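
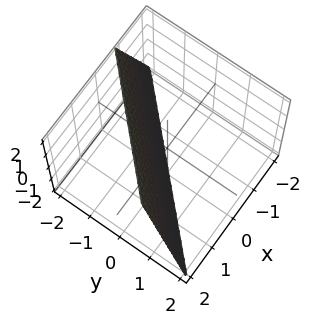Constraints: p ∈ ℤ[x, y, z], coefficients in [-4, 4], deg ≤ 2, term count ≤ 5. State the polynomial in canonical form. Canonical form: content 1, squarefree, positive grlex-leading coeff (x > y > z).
3*x - 3*y - z - 2

Degree: every cross-section is a straight line — this is a plane, so deg p = 1.
From the visible intercepts: one z-axis crossing is at z = -2.
These observations pin down the coefficients.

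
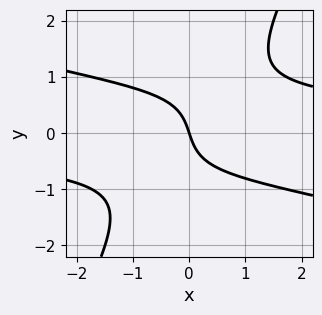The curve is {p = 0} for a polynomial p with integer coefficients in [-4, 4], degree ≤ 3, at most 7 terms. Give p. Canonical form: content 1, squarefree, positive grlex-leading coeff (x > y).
First, the degree is 3 — a generic line meets the curve in up to 3 points.
Then, from the axis intercepts and sections: it meets the y-axis at y = 0 (among the integer gridlines); it crosses the x-axis at the gridline x = 0.
Finally, assembling these constraints gives the stated polynomial.

x^2*y + 3*x*y^2 - 2*y^3 - 3*x - y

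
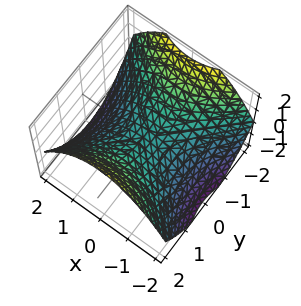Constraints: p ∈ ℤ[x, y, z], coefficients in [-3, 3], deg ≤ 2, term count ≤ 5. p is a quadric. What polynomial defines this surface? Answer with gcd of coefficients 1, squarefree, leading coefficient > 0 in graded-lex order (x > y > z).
First, degree: a saddle surface; a quadric, so deg p = 2.
Next, symmetries: it's symmetric under y → −y, forcing even powers of y; mirror symmetry x ↦ −x ⇒ only even powers of x.
Next, reading off the gridlines: it crosses the y-axis at the gridline y = 0; it crosses the z-axis at the gridline z = 0; one x-axis crossing is at x = 0.
Finally, solving for integer coefficients yields p as stated.

x^2 - y^2 + 2*z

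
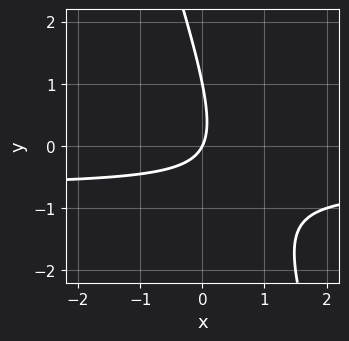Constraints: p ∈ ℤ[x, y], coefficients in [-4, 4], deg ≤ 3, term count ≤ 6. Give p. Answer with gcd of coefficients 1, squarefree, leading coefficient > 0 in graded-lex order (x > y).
1. The degree is 2 — a generic line meets the curve in up to 2 points.
2. Observable constraints: among the integer gridlines, it crosses the y-axis at y ∈ {0, 1}; it meets the x-axis at x = 0 (among the integer gridlines).
3. Matching integer coefficients to the picture gives p.

3*x*y + y^2 + 2*x - y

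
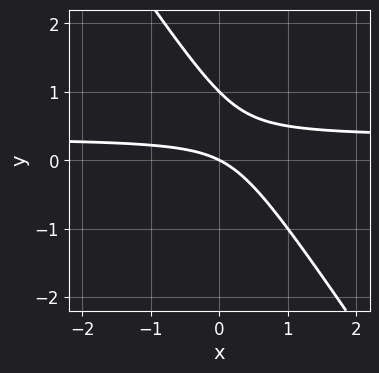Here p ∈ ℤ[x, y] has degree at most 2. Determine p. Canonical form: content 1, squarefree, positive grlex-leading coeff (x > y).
Degree: a generic line meets the curve in up to 2 points, so deg p = 2.
Against the integer gridlines: one x-axis crossing is at x = 0; among the integer gridlines, it crosses the y-axis at y ∈ {0, 1}.
Together with the visible shape, these determine p as stated.

3*x*y + 2*y^2 - x - 2*y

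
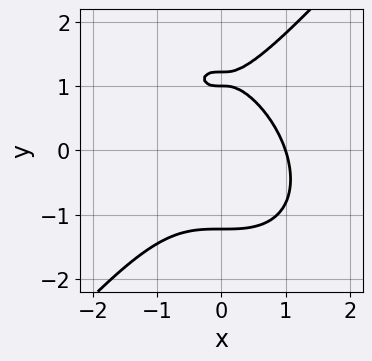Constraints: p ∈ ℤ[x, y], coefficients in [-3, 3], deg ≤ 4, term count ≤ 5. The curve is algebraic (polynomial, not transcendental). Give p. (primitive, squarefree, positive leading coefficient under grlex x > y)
First, deg p = 3.
Next, from the visible intercepts: one x-axis crossing is at x = 1; one y-axis crossing is at y = 1.
Finally, solving for integer coefficients yields p as stated.

3*x^3 - 2*y^3 + 2*y^2 + 3*y - 3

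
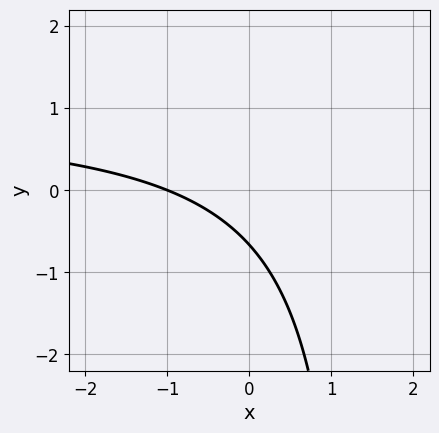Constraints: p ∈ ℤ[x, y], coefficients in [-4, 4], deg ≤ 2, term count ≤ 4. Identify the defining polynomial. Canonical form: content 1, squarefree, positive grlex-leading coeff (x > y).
2*x*y - 2*x - 3*y - 2

deg p = 2. A generic line meets the curve in up to 2 points.
Reading off the gridlines: it crosses the x-axis at the gridline x = -1.
Solving for integer coefficients yields p as stated.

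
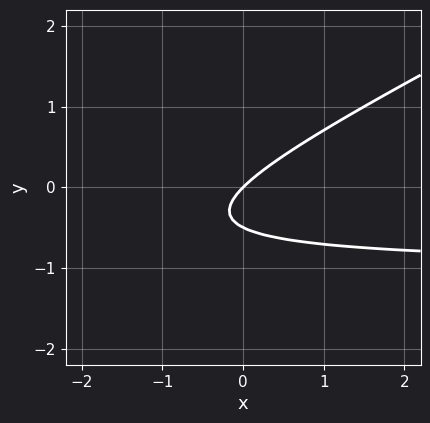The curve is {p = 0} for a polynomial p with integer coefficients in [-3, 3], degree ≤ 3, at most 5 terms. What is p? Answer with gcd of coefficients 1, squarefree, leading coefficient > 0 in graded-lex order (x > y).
1. Degree: no degree-1 curve has this shape, so deg p = 2.
2. Checking where it meets the axes: one x-axis crossing is at x = 0; one y-axis crossing is at y = 0.
3. Assembling these constraints gives the stated polynomial.

x*y - 2*y^2 + x - y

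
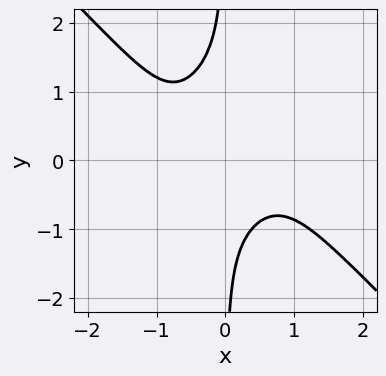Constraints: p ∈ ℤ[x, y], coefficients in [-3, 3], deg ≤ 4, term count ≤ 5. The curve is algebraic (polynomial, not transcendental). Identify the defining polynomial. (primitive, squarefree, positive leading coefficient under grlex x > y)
1. Degree: no degree-3 curve has this shape, so deg p = 4.
2. Checking where it meets the axes: the curve avoids every integer x-axis point in the box; no y-intercept at any integer in the box.
3. Putting this together gives p.

3*x^4 + 3*x*y^3 - 2*x*y^2 + 3*x*y + 3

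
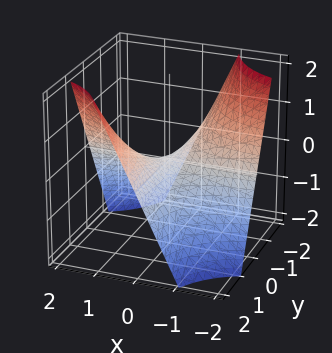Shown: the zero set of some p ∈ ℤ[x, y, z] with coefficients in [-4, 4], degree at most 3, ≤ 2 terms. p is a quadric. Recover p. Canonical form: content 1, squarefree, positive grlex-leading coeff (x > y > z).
x*y - z

(a) Degree: a saddle surface; a quadric, so deg p = 2.
(b) From the visible intercepts: it crosses the z-axis at the gridline z = 0; every point of the y-axis in the box is on the surface; every point of the x-axis in the box is on the surface.
(c) The integer polynomial consistent with all of this is the stated p.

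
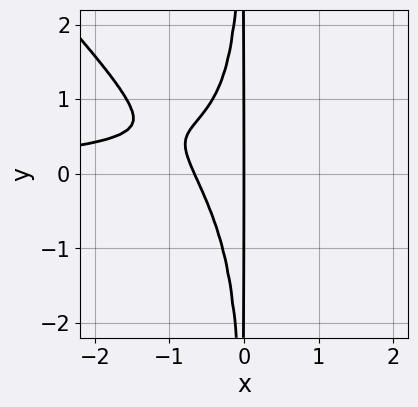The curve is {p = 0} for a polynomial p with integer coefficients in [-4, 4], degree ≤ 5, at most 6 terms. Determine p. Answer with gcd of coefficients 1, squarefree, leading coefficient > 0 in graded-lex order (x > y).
3*x^3*y + 3*x^2*y^2 + 3*x^2 + 2*x

First, deg p = 4.
Then, observable constraints: the visible y-axis segment lies entirely on the curve; one x-axis crossing is at x = 0.
Finally, the integer polynomial consistent with all of this is the stated p.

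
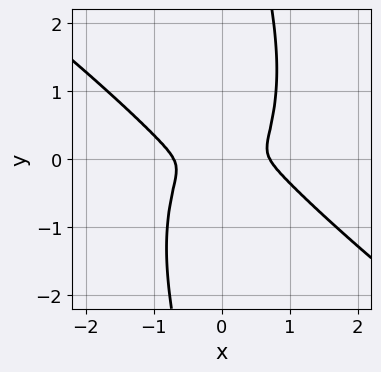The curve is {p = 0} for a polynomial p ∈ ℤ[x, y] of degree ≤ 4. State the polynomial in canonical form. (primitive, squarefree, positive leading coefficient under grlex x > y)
2*x^4 + 2*x^3*y + x*y^3 - x^2 - 2*y^2

1. deg p = 4.
2. Putting this together gives p.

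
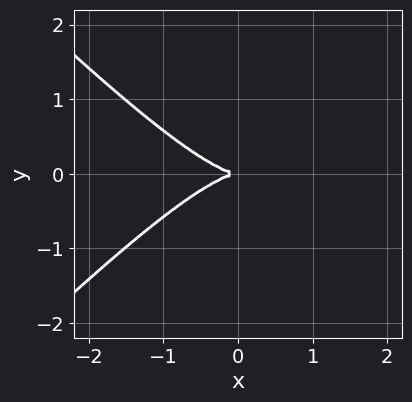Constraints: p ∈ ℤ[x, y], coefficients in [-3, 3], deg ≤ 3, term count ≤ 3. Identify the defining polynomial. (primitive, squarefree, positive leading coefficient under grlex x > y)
x^3 - x*y^2 + 2*y^2

(a) deg p = 3.
(b) Symmetries: the y ↦ −y reflection is a symmetry, so y appears only in even powers.
(c) Reading off the gridlines: it crosses the x-axis at the gridline x = 0; it crosses the y-axis at the gridline y = 0.
(d) Together with the visible shape, these determine p as stated.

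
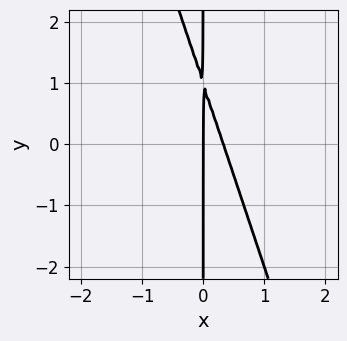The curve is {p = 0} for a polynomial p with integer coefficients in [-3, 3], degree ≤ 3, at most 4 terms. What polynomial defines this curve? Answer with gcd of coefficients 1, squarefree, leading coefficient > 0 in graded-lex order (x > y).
1. Degree: the shape is more complex than any degree-1 curve, so deg p = 2.
2. From the axis intercepts and sections: the visible y-axis segment lies entirely on the curve; one x-axis crossing is at x = 0.
3. Solving for integer coefficients yields p as stated.

3*x^2 + x*y - x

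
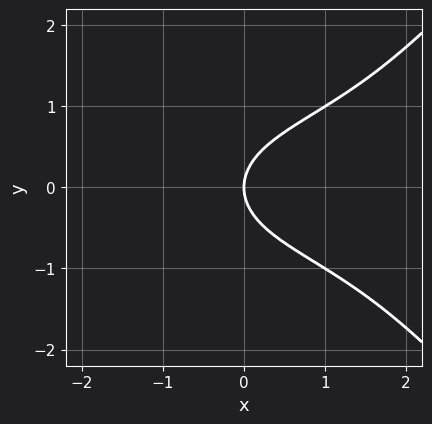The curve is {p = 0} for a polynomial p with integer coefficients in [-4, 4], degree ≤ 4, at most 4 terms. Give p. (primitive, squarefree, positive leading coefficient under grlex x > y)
First, the degree is 4 — the shape is more complex than any degree-3 curve.
Next, symmetries: the y ↦ −y reflection is a symmetry, so y appears only in even powers.
Then, checking where it meets the axes: it meets the x-axis at x = 0 (among the integer gridlines); it meets the y-axis at y = 0 (among the integer gridlines).
Finally, assembling these constraints gives the stated polynomial.

x^2*y^2 - y^4 - 3*y^2 + 3*x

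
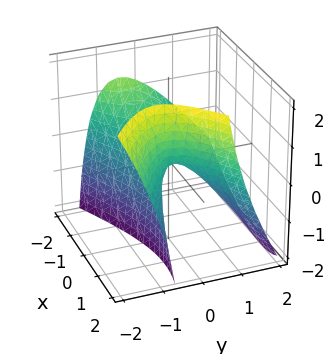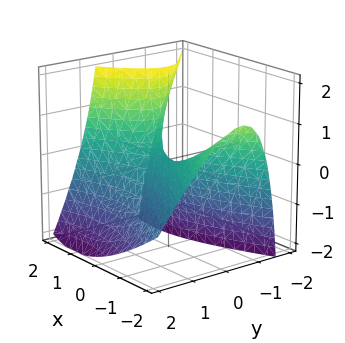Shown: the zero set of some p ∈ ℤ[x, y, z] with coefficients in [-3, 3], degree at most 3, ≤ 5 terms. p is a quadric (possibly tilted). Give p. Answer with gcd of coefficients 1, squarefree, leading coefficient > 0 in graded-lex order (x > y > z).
1. deg p = 2. A generic line meets the surface in up to 2 points.
2. Observable constraints: it crosses the y-axis at the gridline y = 0; one z-axis crossing is at z = 0.
3. Matching integer coefficients to the picture gives p.

x^2 + x*z - 3*y^2 - 2*y*z - 2*z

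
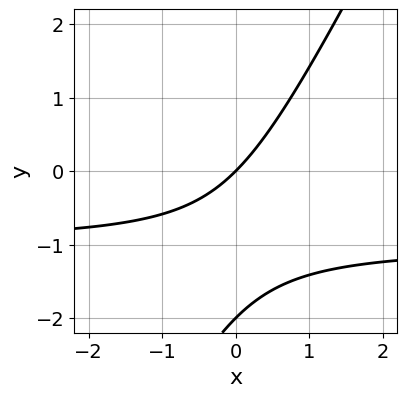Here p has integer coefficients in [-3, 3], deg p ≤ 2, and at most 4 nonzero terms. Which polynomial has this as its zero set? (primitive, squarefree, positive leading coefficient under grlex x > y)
deg p = 2. No degree-1 curve has this shape.
Reading off the gridlines: among the integer gridlines, it crosses the y-axis at y ∈ {-2, 0}; it crosses the x-axis at the gridline x = 0.
Together with the visible shape, these determine p as stated.

2*x*y - y^2 + 2*x - 2*y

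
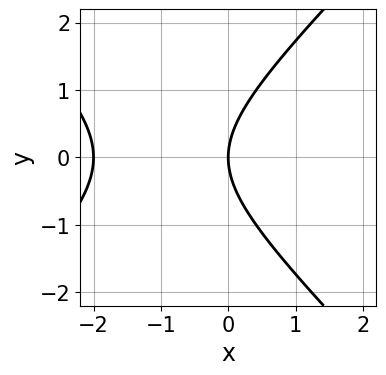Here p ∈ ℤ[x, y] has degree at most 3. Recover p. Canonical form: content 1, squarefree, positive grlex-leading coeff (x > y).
1. The degree is 2 — a generic line meets the curve in up to 2 points.
2. Symmetries: it's symmetric under y → −y, forcing even powers of y.
3. Against the integer gridlines: it crosses the y-axis at the gridline y = 0; the x-axis gridline crossings are at x ∈ {-2, 0}.
4. Putting this together gives p.

x^2 - y^2 + 2*x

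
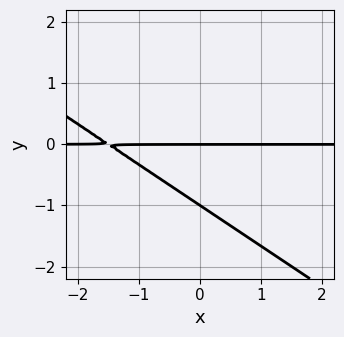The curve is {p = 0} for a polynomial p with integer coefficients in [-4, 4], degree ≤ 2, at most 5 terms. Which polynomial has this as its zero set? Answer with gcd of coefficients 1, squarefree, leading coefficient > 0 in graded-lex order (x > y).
The degree is 2 — the shape is more complex than any degree-1 curve.
From the visible intercepts: the visible x-axis segment lies entirely on the curve; among the integer gridlines, it crosses the y-axis at y ∈ {-1, 0}.
Solving for integer coefficients yields p as stated.

2*x*y + 3*y^2 + 3*y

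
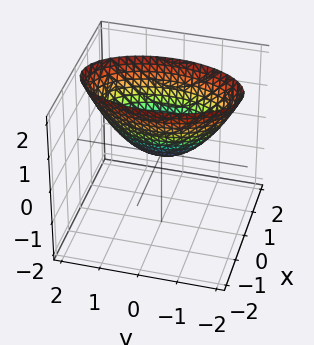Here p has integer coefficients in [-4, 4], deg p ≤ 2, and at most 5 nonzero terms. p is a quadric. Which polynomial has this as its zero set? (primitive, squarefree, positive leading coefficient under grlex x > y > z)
First, degree: a single bowl opening along one axis; a quadric, so deg p = 2.
Then, symmetries: it's symmetric under y → −y, forcing even powers of y; it's symmetric under x → −x, forcing even powers of x.
Then, observable constraints: it crosses the z-axis at the gridline z = 0; it crosses the x-axis at the gridline x = 0; one y-axis crossing is at y = 0.
Finally, these observations pin down the coefficients.

3*x^2 + y^2 - 2*z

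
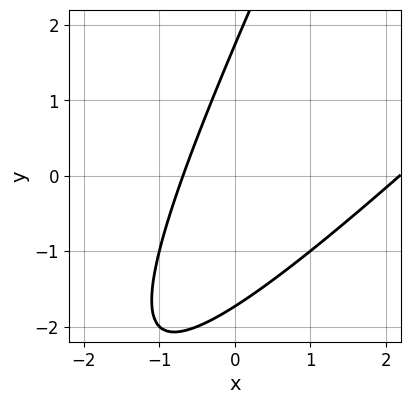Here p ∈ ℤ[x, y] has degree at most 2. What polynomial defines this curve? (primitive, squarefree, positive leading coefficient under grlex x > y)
2*x^2 - 3*x*y + y^2 - 3*x - 3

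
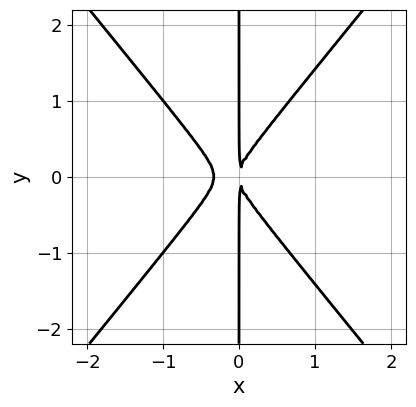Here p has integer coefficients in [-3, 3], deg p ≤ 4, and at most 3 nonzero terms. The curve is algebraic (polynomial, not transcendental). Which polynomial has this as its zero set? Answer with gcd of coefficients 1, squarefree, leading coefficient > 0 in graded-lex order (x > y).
(a) Degree: a generic line meets the curve in up to 3 points, so deg p = 3.
(b) Symmetries: the y ↦ −y reflection is a symmetry, so y appears only in even powers.
(c) Reading off the gridlines: every point of the y-axis in the box is on the curve.
(d) The integer polynomial consistent with all of this is the stated p.

3*x^3 - 2*x*y^2 + x^2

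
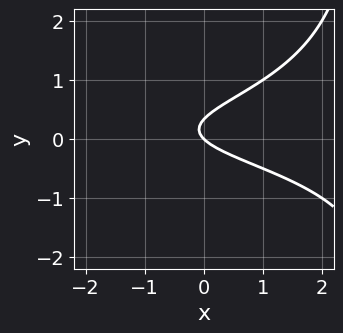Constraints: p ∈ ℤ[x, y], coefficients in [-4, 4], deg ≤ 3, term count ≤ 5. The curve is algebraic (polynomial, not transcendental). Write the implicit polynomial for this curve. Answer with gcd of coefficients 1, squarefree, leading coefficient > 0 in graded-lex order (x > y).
(a) The degree is 3 — the shape is more complex than any degree-2 curve.
(b) From the axis intercepts and sections: it meets the y-axis at y = 0 (among the integer gridlines); it crosses the x-axis at the gridline x = 0.
(c) Fitting integer coefficients to these (and the overall shape) gives p.

x*y^2 - 3*y^2 + x + y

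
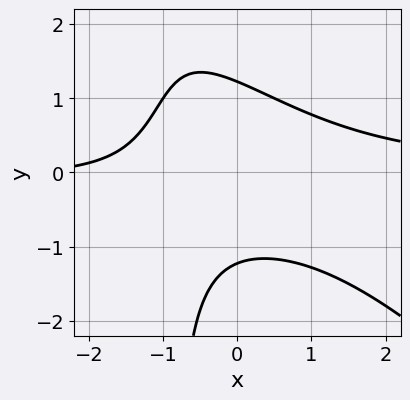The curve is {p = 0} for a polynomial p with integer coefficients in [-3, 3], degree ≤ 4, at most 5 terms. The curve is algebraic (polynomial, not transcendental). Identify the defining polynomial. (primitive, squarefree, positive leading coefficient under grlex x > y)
1. Degree: a generic line meets the curve in up to 3 points, so deg p = 3.
2. Observable constraints: no x-intercept at any integer in the box.
3. The integer polynomial consistent with all of this is the stated p.

2*x^2*y + 2*x*y^2 + 2*y^2 - x - 3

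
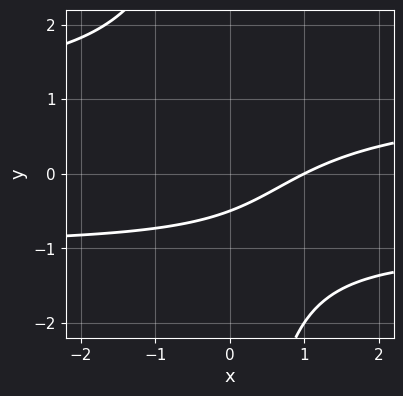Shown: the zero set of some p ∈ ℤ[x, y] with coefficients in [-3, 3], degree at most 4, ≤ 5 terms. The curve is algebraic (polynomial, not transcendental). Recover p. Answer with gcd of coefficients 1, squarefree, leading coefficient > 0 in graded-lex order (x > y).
x*y^2 - x + 2*y + 1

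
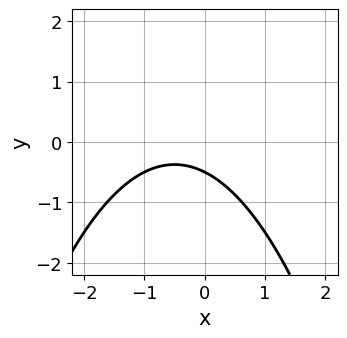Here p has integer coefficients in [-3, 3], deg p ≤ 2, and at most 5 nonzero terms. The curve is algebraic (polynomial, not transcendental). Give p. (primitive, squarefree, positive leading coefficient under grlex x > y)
x^2 + x + 2*y + 1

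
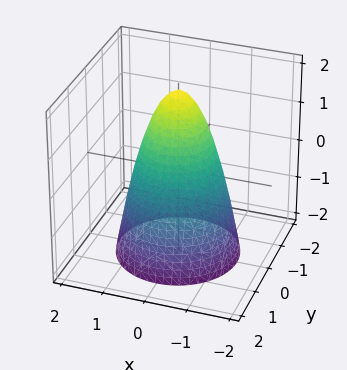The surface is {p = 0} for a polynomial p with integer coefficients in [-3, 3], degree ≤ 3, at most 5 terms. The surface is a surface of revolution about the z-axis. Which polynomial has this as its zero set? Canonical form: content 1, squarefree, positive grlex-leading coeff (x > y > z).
1. The degree is 2 — the shape is more complex than any degree-1 surface.
2. Symmetries: every cross-section ⟂ z is a circle, so x, y appear only via x² + y².
3. From the axis intercepts and sections: one z-axis crossing is at z = 2; the x-axis gridline crossings are at x ∈ {-1, 1}.
4. Matching integer coefficients to the picture gives p. Check: (0, -1, 0) on the y-axis lies on the surface, and p(0, -1, 0) = 0. ✓

2*x^2 + 2*y^2 + z - 2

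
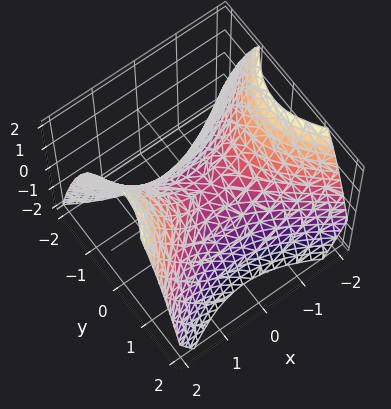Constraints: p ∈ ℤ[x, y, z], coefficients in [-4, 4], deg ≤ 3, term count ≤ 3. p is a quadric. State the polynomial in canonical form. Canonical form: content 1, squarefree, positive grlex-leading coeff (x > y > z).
(a) The degree is 2 — a hyperbolic paraboloid; a quadric.
(b) Symmetries: it's symmetric under x → −x, forcing even powers of x; it's symmetric under y → −y, forcing even powers of y.
(c) Against the integer gridlines: it meets the x-axis at x = 0 (among the integer gridlines); it meets the z-axis at z = 0 (among the integer gridlines); it meets the y-axis at y = 0 (among the integer gridlines).
(d) These observations pin down the coefficients.

2*x^2 - 3*y^2 - 3*z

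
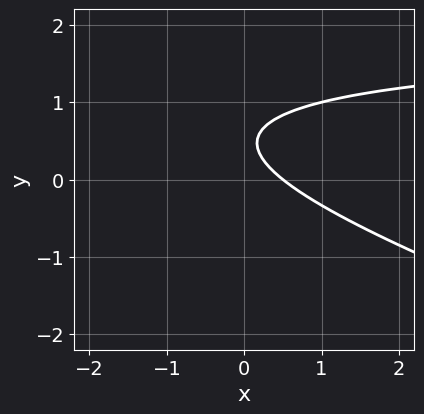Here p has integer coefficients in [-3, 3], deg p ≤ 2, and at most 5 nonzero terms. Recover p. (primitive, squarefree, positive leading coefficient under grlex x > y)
1. Degree: no degree-1 curve has this shape, so deg p = 2.
2. Against the integer gridlines: it misses every integer gridline on the y-axis.
3. The integer polynomial consistent with all of this is the stated p.

x*y + 3*y^2 - 2*x - 3*y + 1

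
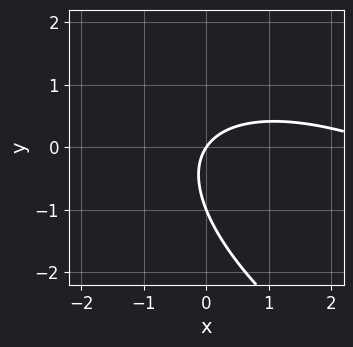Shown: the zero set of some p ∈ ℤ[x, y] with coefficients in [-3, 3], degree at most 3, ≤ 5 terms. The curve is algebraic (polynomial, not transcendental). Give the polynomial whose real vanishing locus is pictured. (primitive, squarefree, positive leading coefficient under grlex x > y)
x^2 + 2*x*y + 2*y^2 - 3*x + 2*y

First, degree: a generic line meets the curve in up to 2 points, so deg p = 2.
Then, checking where it meets the axes: it meets the x-axis at x = 0 (among the integer gridlines); the y-axis gridline crossings are at y ∈ {-1, 0}.
Finally, fitting integer coefficients to these (and the overall shape) gives p.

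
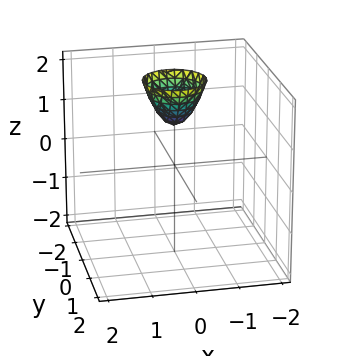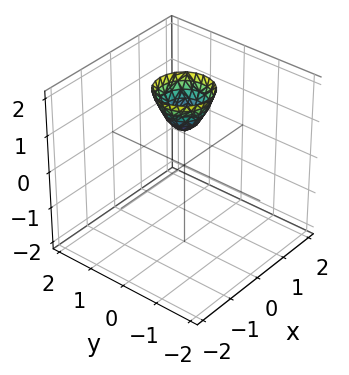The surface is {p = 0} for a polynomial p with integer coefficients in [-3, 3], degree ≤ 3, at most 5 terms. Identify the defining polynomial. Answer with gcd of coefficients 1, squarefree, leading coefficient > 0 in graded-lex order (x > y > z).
First, deg p = 2. A generic line meets the surface in up to 2 points.
Then, symmetries: rotational symmetry about the z-axis ⇒ p depends on x, y only through x² + y².
Then, checking where it meets the axes: no y-intercept at any integer in the box; one z-axis crossing is at z = 1; no x-intercept at any integer in the box.
Finally, matching integer coefficients to the picture gives p.

2*x^2 + 2*y^2 - z + 1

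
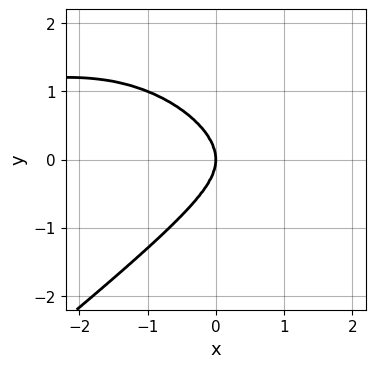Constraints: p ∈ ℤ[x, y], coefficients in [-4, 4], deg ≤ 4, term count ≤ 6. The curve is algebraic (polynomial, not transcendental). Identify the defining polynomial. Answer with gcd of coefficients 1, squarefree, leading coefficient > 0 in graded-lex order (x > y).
x^3*y - 2*y^4 - x^3 - 2*x*y^2

The degree is 4 — no degree-3 curve has this shape.
Against the integer gridlines: it meets the x-axis at x = 0 (among the integer gridlines); it meets the y-axis at y = 0 (among the integer gridlines).
Solving for integer coefficients yields p as stated.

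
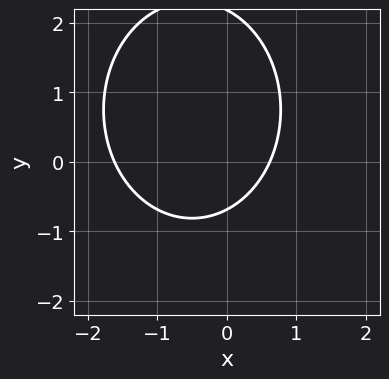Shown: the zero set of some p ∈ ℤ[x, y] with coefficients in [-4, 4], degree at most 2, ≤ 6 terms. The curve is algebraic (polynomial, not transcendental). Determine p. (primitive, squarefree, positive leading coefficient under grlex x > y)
deg p = 2. The shape is more complex than any degree-1 curve.
Solving for integer coefficients yields p as stated.

3*x^2 + 2*y^2 + 3*x - 3*y - 3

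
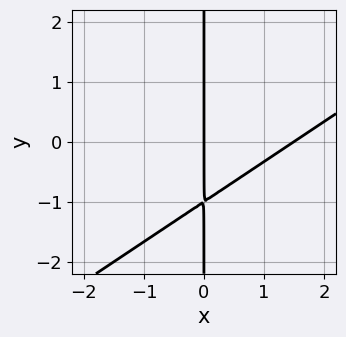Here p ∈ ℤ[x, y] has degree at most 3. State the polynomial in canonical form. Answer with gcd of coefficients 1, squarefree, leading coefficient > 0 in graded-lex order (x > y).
deg p = 2. No degree-1 curve has this shape.
Reading off the gridlines: it crosses the x-axis at the gridline x = 0; every point of the y-axis in the box is on the curve.
Matching integer coefficients to the picture gives p.

2*x^2 - 3*x*y - 3*x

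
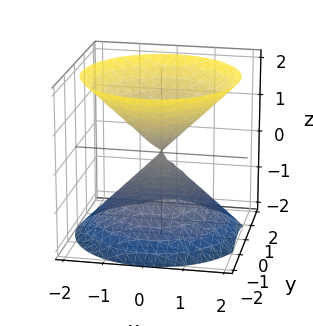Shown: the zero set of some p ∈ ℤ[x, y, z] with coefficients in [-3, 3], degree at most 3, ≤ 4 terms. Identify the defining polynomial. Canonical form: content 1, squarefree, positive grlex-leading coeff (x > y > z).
x^2 + y^2 - z^2

The picture has 2 separate pieces.
deg p = 2.
Symmetries: it's symmetric under z → −z, forcing even powers of z; rotational symmetry about the z-axis ⇒ p depends on x, y only through x² + y².
Reading off the gridlines: one y-axis crossing is at y = 0; it crosses the x-axis at the gridline x = 0; a circular section at z = -1 has radius exactly 1; it meets the z-axis at z = 0 (among the integer gridlines).
Assembling these constraints gives the stated polynomial.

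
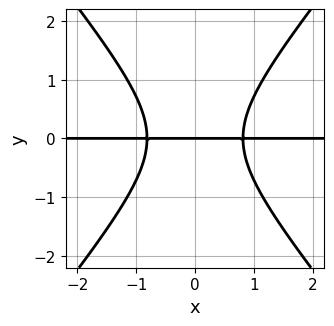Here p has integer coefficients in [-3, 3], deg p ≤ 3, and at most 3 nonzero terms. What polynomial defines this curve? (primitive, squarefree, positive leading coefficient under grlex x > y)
3*x^2*y - 2*y^3 - 2*y

1. The degree is 3 — a generic line meets the curve in up to 3 points.
2. Symmetries: it's symmetric under x → −x, forcing even powers of x.
3. Observable constraints: every point of the x-axis in the box is on the curve; one y-axis crossing is at y = 0.
4. These observations pin down the coefficients.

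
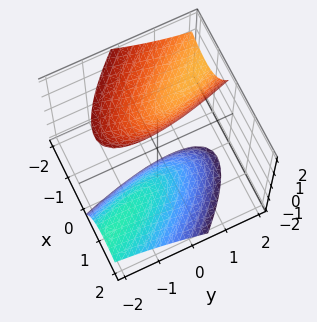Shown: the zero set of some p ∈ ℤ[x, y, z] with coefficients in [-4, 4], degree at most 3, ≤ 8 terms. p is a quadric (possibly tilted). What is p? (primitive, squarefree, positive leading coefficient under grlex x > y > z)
3*x^2 + 3*x*y + 3*x*z + y^2 - z^2 + 2

I count 2 distinct pieces.
Degree: no degree-1 surface has this shape, so deg p = 2.
From the axis intercepts and sections: no y-intercept at any integer in the box; it misses every integer gridline on the x-axis.
Solving for integer coefficients yields p as stated.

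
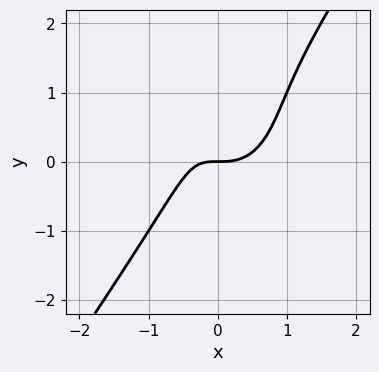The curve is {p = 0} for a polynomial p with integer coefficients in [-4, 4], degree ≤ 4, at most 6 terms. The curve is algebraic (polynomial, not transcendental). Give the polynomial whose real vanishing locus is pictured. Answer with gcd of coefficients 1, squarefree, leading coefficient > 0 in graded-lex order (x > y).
3*x^3 - y^3 - 2*x*y + 2*y^2 - 2*y

deg p = 3.
From the axis intercepts and sections: one y-axis crossing is at y = 0; one x-axis crossing is at x = 0.
Solving for integer coefficients yields p as stated.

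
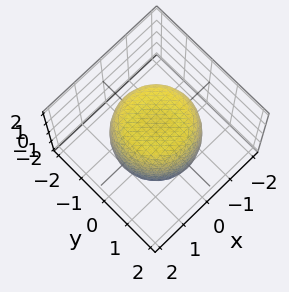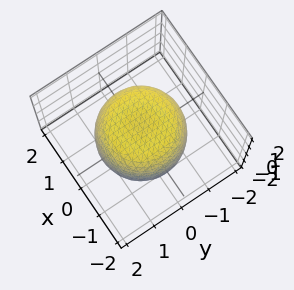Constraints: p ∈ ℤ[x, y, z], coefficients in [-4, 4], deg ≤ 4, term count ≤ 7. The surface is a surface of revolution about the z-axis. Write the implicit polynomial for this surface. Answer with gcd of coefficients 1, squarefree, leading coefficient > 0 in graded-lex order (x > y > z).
Degree: a generic line meets the surface in up to 4 points, so deg p = 4.
By symmetry, every cross-section ⟂ z is a circle, so x, y appear only via x² + y².
From the visible intercepts: a circular section at z = 0 has radius between 1 and 2.
These observations pin down the coefficients.

2*x^4 + 4*x^2*y^2 + 2*y^4 - 2*x^2 - 2*y^2 + 2*z^2 - 3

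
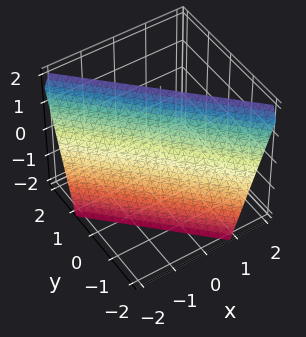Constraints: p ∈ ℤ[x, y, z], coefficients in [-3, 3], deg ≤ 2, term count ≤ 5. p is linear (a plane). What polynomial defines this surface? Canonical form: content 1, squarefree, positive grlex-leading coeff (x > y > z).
3*x + 3*y - z + 2

deg p = 1. Every cross-section is a straight line — this is a plane.
Against the integer gridlines: one z-axis crossing is at z = 2.
The integer polynomial consistent with all of this is the stated p.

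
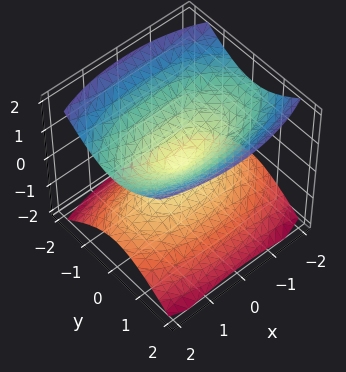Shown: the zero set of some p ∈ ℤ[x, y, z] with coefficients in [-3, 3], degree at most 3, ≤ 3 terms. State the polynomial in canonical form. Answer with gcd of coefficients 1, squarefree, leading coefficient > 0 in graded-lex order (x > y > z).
x^2 + 3*y^2 - 3*z^2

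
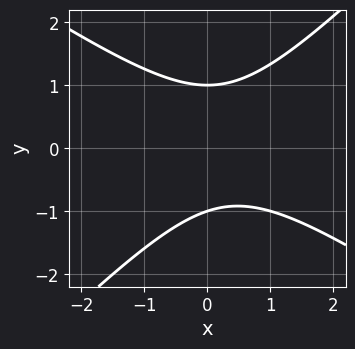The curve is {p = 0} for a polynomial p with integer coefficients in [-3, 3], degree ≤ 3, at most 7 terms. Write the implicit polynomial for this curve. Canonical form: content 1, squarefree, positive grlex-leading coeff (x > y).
The degree is 2 — no degree-1 curve has this shape.
Against the integer gridlines: among the integer gridlines, it crosses the y-axis at y ∈ {-1, 1}; it misses every integer gridline on the x-axis.
Matching integer coefficients to the picture gives p.

2*x^2 + x*y - 3*y^2 - x + 3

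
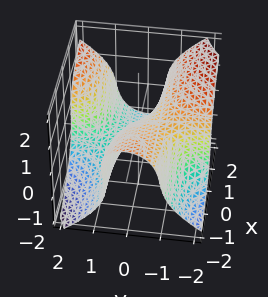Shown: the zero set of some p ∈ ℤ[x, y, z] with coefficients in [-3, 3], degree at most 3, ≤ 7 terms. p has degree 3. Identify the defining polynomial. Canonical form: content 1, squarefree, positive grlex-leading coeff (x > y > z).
3*x*y^2 - x*y*z - 3*z^3 - 2*x - 2*y

(a) deg p = 3. A generic line meets the surface in up to 3 points.
(b) Checking where it meets the axes: one x-axis crossing is at x = 0; one z-axis crossing is at z = 0; it meets the y-axis at y = 0 (among the integer gridlines).
(c) Putting this together gives p.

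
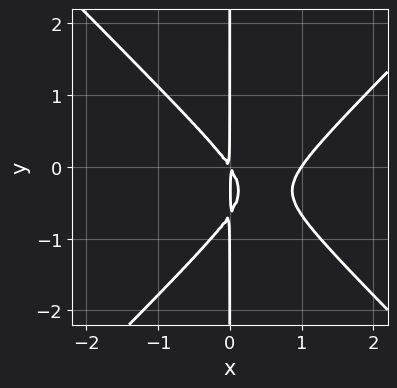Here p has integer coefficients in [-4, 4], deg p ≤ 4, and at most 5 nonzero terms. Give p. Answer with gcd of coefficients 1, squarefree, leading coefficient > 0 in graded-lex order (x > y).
3*x^3 - 3*x*y^2 - 3*x^2 - 2*x*y

(a) Degree: no degree-2 curve has this shape, so deg p = 3.
(b) Checking where it meets the axes: one x-axis crossing is at x = 1; the visible y-axis segment lies entirely on the curve.
(c) Putting this together gives p.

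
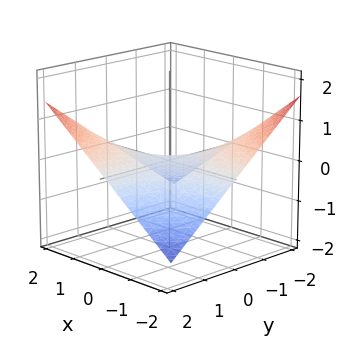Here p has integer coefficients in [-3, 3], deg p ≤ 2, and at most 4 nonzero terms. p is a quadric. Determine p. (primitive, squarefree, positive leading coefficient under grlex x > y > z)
x*y - 3*z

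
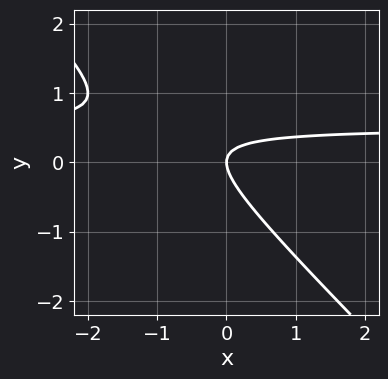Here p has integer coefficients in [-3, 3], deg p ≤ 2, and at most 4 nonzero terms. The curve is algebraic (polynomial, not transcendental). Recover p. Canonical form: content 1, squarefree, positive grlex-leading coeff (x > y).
2*x*y + 2*y^2 - x

deg p = 2.
Observable constraints: one y-axis crossing is at y = 0; one x-axis crossing is at x = 0.
Together with the visible shape, these determine p as stated.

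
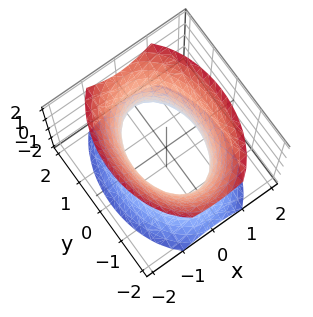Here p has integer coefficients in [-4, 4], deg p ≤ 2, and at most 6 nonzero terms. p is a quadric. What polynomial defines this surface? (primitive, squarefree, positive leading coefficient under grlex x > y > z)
2*x^2 + y^2 - z^2 - 2

(a) deg p = 2. One connected sheet with a waist; a quadric.
(b) Symmetries: it's symmetric under y → −y, forcing even powers of y; mirror symmetry z ↦ −z ⇒ only even powers of z; it's symmetric under x → −x, forcing even powers of x.
(c) Checking where it meets the axes: the surface avoids every integer z-axis point in the box; among the integer gridlines, it crosses the x-axis at x ∈ {-1, 1}.
(d) These observations pin down the coefficients.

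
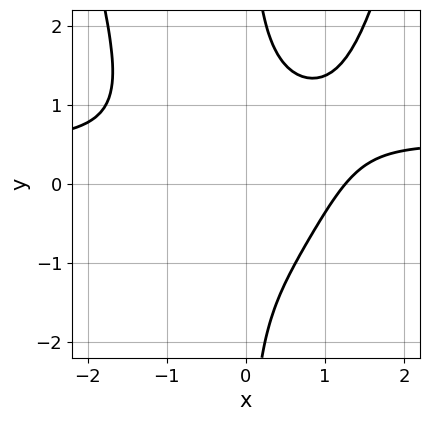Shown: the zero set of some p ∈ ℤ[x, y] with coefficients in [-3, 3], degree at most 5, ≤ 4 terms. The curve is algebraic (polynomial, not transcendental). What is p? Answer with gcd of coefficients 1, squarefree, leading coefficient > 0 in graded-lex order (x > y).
2*x^3*y - x^3 - 2*x*y^2 + 2

First, deg p = 4. No degree-3 curve has this shape.
Then, checking where it meets the axes: the curve avoids every integer y-axis point in the box.
Finally, matching integer coefficients to the picture gives p.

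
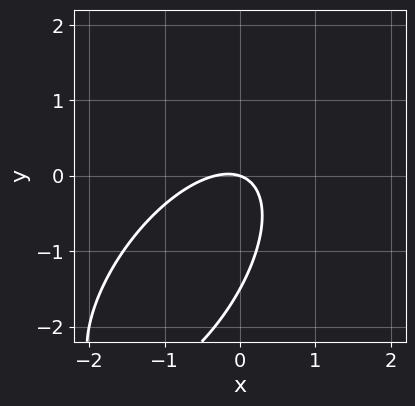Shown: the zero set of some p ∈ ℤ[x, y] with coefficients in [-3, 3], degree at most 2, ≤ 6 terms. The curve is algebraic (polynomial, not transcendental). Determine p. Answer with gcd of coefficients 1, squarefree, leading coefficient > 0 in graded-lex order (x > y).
3*x^2 - 3*x*y + 2*y^2 + x + 3*y

The degree is 2 — the shape is more complex than any degree-1 curve.
Reading off the gridlines: it meets the x-axis at x = 0 (among the integer gridlines); it crosses the y-axis at the gridline y = 0.
Together with the visible shape, these determine p as stated.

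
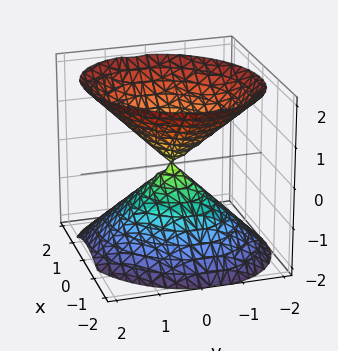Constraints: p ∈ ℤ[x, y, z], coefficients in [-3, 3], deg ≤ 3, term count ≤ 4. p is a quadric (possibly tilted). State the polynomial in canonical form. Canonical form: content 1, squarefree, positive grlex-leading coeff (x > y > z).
3*x^2 - x*y + 3*y^2 - 3*z^2

(a) I count 2 distinct pieces.
(b) deg p = 2.
(c) Observable constraints: one y-axis crossing is at y = 0; it crosses the x-axis at the gridline x = 0; it meets the z-axis at z = 0 (among the integer gridlines).
(d) Together with the visible shape, these determine p as stated.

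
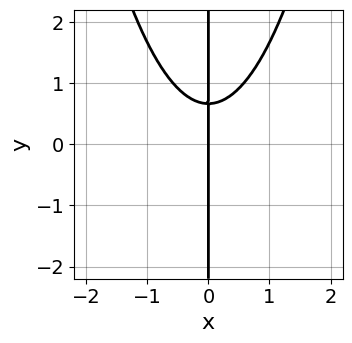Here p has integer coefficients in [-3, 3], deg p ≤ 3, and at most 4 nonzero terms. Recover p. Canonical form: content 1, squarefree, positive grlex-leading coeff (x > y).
(a) deg p = 3. A generic line meets the curve in up to 3 points.
(b) From the visible intercepts: it meets the x-axis at x = 0 (among the integer gridlines); the visible y-axis segment lies entirely on the curve.
(c) Matching integer coefficients to the picture gives p.

3*x^3 - 3*x*y + 2*x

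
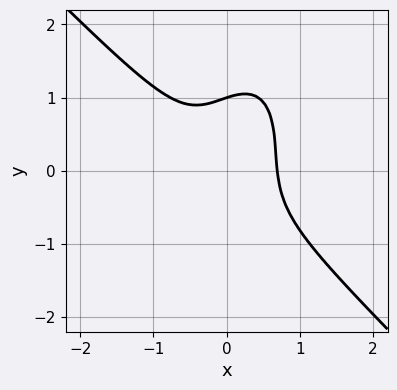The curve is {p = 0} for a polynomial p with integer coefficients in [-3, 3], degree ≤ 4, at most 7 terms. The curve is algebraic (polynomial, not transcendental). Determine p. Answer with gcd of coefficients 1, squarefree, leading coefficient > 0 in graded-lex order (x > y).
(a) The degree is 3 — no degree-2 curve has this shape.
(b) From the visible intercepts: it crosses the y-axis at the gridline y = 1.
(c) Together with the visible shape, these determine p as stated.

3*x^3 + x^2*y - x*y^2 + y^3 - 1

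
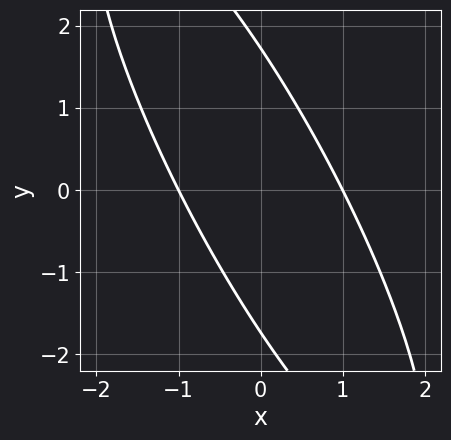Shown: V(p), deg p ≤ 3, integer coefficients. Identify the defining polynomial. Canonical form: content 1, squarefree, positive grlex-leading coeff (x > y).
3*x^2 + 3*x*y + y^2 - 3

(a) The degree is 2 — no degree-1 curve has this shape.
(b) Against the integer gridlines: among the integer gridlines, it crosses the x-axis at x ∈ {-1, 1}.
(c) Putting this together gives p.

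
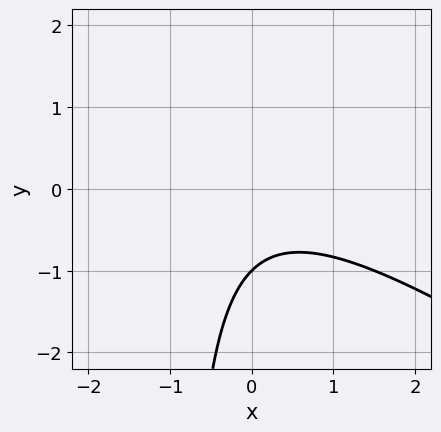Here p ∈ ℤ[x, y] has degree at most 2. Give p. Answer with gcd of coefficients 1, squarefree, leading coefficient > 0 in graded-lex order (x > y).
(a) deg p = 2.
(b) Reading off the gridlines: one y-axis crossing is at y = -1; the curve avoids every integer x-axis point in the box.
(c) The integer polynomial consistent with all of this is the stated p.

2*x^2 + 3*x*y + 3*y + 3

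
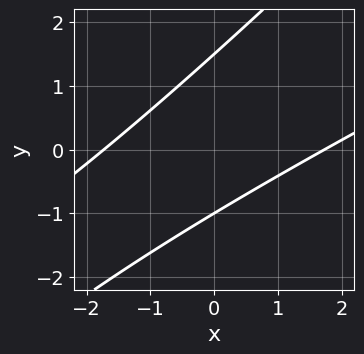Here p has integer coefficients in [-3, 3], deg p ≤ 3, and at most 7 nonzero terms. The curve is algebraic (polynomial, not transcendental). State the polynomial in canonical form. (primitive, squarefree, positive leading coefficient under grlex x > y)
1. deg p = 2.
2. Checking where it meets the axes: it crosses the y-axis at the gridline y = -1.
3. Assembling these constraints gives the stated polynomial.

x^2 - 3*x*y + 2*y^2 - y - 3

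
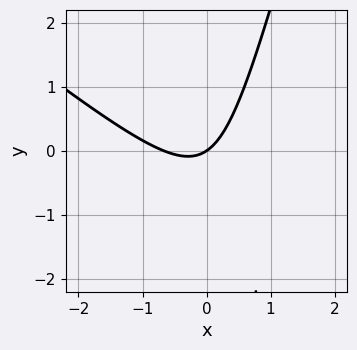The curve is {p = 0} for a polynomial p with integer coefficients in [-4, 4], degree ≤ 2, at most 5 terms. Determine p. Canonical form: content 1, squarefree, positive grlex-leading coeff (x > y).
3*x^2 + 3*x*y - y^2 + 2*x - 3*y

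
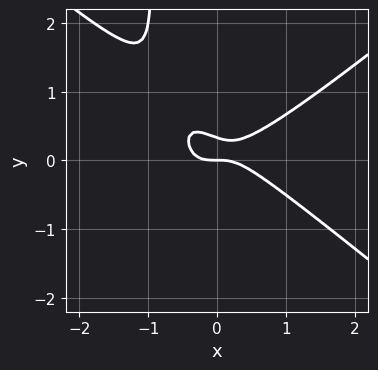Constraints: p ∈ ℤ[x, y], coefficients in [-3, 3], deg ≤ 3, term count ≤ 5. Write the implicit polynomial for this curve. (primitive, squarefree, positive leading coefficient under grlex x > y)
2*x^3 - 3*x*y^2 - 3*y^2 + y

First, the degree is 3 — a generic line meets the curve in up to 3 points.
Then, reading off the gridlines: one x-axis crossing is at x = 0; it crosses the y-axis at the gridline y = 0.
Finally, solving for integer coefficients yields p as stated.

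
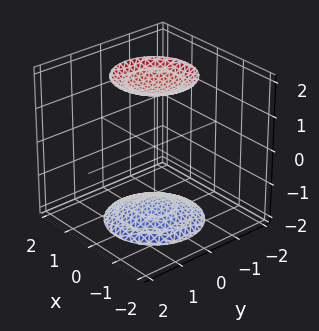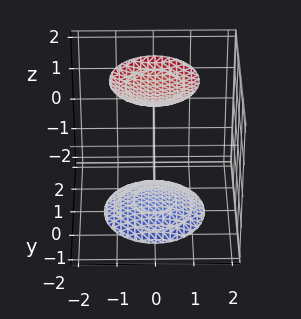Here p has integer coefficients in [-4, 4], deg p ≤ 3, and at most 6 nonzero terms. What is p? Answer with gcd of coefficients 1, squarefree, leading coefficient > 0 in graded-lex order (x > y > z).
x^2 + y^2 - z^2 + 3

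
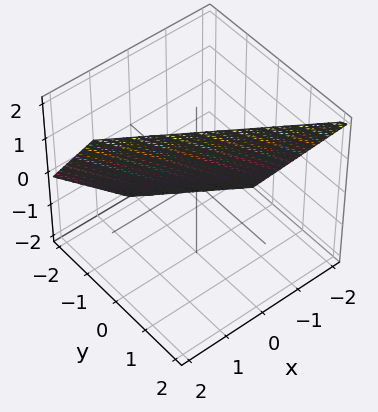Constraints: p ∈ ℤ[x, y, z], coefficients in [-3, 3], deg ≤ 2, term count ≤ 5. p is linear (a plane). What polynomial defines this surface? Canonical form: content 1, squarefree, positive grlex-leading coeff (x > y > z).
2*x + 3*y - 2*z + 2

First, the degree is 1 — every cross-section is a straight line — this is a plane.
Next, checking where it meets the axes: one z-axis crossing is at z = 1; it crosses the x-axis at the gridline x = -1.
Finally, matching integer coefficients to the picture gives p.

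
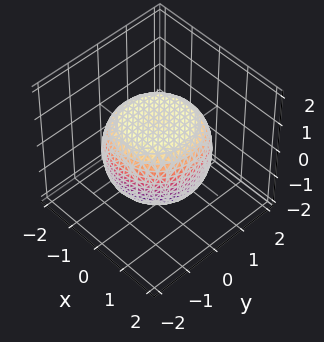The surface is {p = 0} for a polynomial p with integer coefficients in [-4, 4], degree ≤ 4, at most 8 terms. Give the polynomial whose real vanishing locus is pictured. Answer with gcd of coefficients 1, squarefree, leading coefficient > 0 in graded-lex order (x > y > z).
x^4 + 2*x^2*y^2 + y^4 - x^2 - y^2 + 2*z^2 - 2

deg p = 4. The shape is more complex than any degree-3 surface.
Symmetries: rotational symmetry about the z-axis ⇒ p depends on x, y only through x² + y².
Reading off the gridlines: among the integer gridlines, it crosses the z-axis at z ∈ {-1, 1}; a circular section at z = 0 has radius between 1 and 2.
Solving for integer coefficients yields p as stated.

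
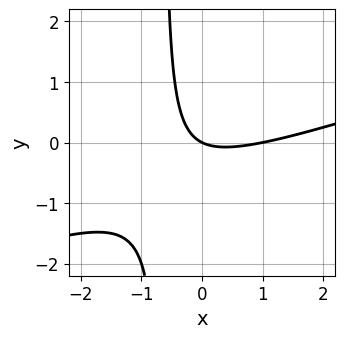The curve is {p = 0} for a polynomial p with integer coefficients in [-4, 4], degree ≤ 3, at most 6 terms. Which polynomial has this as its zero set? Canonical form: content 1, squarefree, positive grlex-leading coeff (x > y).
First, degree: the shape is more complex than any degree-1 curve, so deg p = 2.
Then, checking where it meets the axes: the x-axis gridline crossings are at x ∈ {0, 1}; it meets the y-axis at y = 0 (among the integer gridlines).
Finally, fitting integer coefficients to these (and the overall shape) gives p.

x^2 - 3*x*y - x - 2*y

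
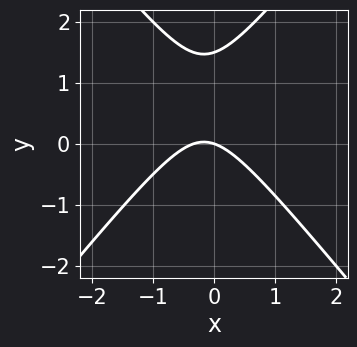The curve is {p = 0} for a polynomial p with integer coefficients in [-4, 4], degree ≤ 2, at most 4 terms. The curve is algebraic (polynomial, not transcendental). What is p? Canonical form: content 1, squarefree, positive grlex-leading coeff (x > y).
3*x^2 - 2*y^2 + x + 3*y

1. Degree: no degree-1 curve has this shape, so deg p = 2.
2. Checking where it meets the axes: it meets the y-axis at y = 0 (among the integer gridlines); one x-axis crossing is at x = 0.
3. Assembling these constraints gives the stated polynomial.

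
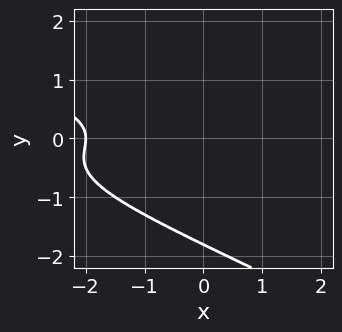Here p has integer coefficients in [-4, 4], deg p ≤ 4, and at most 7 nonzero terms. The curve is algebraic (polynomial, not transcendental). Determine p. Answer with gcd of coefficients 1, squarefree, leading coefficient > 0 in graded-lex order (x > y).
x*y^2 + 2*y^3 + 3*y^2 + x + 2

Degree: no degree-2 curve has this shape, so deg p = 3.
Against the integer gridlines: it crosses the x-axis at the gridline x = -2.
Solving for integer coefficients yields p as stated.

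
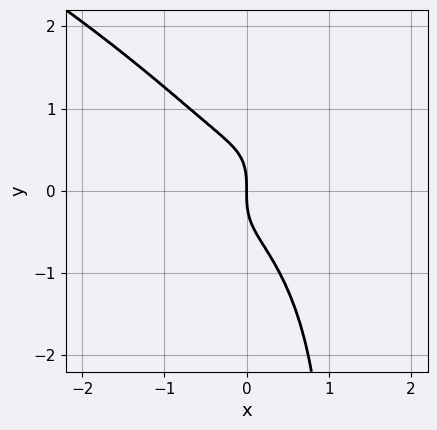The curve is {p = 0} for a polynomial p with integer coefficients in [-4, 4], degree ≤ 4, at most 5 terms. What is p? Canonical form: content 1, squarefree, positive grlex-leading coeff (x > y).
x*y^3 - 3*x^3 - y^3 - x

(a) Degree: the shape is more complex than any degree-3 curve, so deg p = 4.
(b) From the axis intercepts and sections: it meets the x-axis at x = 0 (among the integer gridlines); it crosses the y-axis at the gridline y = 0.
(c) Solving for integer coefficients yields p as stated.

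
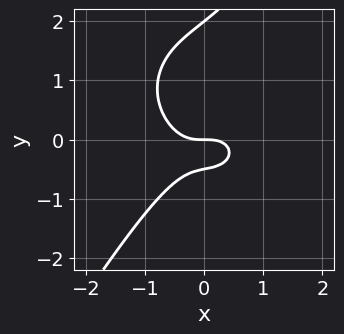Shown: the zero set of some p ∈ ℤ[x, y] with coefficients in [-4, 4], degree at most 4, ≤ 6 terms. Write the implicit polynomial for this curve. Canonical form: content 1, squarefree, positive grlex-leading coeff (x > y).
3*x^3 + 2*x*y^2 - 2*y^3 + 3*y^2 + 2*y

(a) Degree: the shape is more complex than any degree-2 curve, so deg p = 3.
(b) Checking where it meets the axes: the y-axis gridline crossings are at y ∈ {0, 2}; it meets the x-axis at x = 0 (among the integer gridlines).
(c) Putting this together gives p.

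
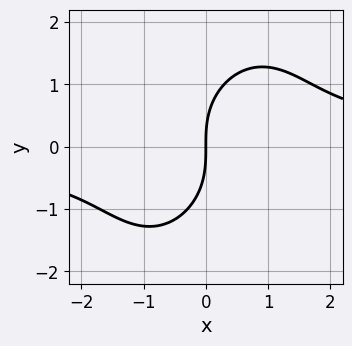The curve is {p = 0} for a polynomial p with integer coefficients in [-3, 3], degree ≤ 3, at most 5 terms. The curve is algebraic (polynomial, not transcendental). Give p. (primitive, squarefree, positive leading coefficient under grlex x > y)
First, the degree is 3 — the shape is more complex than any degree-2 curve.
Then, reading off the gridlines: it crosses the x-axis at the gridline x = 0; one y-axis crossing is at y = 0.
Finally, fitting integer coefficients to these (and the overall shape) gives p.

2*x^2*y - x*y^2 + y^3 - 3*x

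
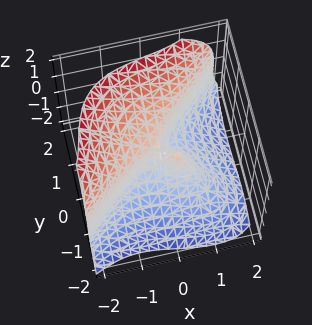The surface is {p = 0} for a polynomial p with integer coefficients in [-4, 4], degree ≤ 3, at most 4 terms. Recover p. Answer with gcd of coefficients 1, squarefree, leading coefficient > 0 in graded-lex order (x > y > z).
(a) The degree is 3 — no degree-2 surface has this shape.
(b) Against the integer gridlines: it meets the x-axis at x = 0 (among the integer gridlines); one y-axis crossing is at y = 0.
(c) Together with the visible shape, these determine p as stated.

2*x^3 - 3*y^3 + 2*z^3 + 3*x*y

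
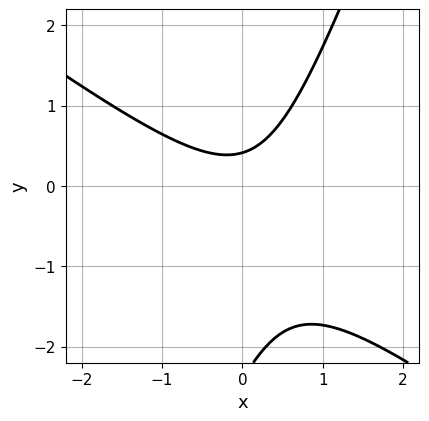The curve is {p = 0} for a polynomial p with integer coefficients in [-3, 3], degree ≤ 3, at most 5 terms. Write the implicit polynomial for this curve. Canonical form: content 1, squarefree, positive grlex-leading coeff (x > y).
1. deg p = 2.
2. From the visible intercepts: it misses every integer gridline on the x-axis.
3. Assembling these constraints gives the stated polynomial.

2*x^2 + 2*x*y - y^2 - 2*y + 1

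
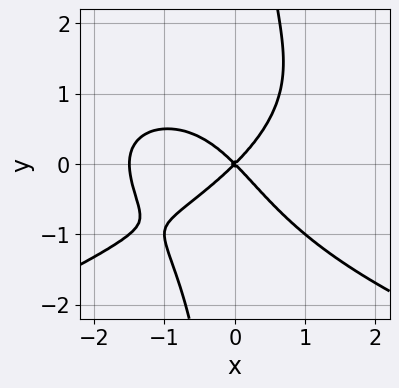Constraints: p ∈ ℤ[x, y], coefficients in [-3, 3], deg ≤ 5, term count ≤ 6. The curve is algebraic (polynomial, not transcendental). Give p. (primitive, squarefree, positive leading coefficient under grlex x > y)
First, degree: no degree-3 curve has this shape, so deg p = 4.
Then, from the visible intercepts: it meets the x-axis at x = 0 (among the integer gridlines); it meets the y-axis at y = 0 (among the integer gridlines).
Finally, assembling these constraints gives the stated polynomial.

2*x*y^3 + 2*x^3 + 3*x^2 - 3*y^2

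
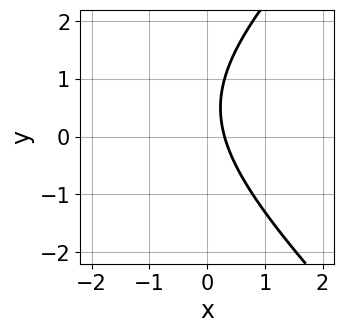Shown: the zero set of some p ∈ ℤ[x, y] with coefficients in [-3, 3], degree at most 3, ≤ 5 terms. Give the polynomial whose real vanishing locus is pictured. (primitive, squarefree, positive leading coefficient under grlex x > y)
x^2 - y^2 + 3*x + y - 1

(a) deg p = 2.
(b) Checking where it meets the axes: the curve avoids every integer y-axis point in the box.
(c) Together with the visible shape, these determine p as stated.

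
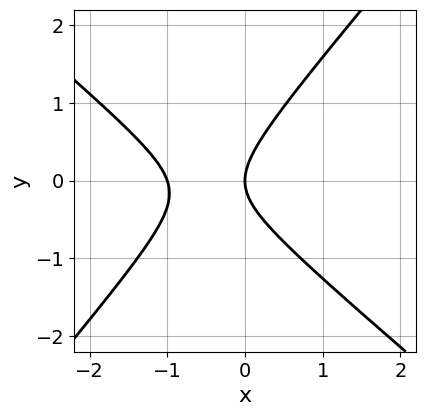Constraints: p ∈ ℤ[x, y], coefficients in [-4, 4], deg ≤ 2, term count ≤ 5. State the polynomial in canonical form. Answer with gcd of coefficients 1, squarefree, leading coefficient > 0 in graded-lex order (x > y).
3*x^2 + x*y - 3*y^2 + 3*x

First, the degree is 2 — a generic line meets the curve in up to 2 points.
Then, from the axis intercepts and sections: it crosses the y-axis at the gridline y = 0; among the integer gridlines, it crosses the x-axis at x ∈ {-1, 0}.
Finally, assembling these constraints gives the stated polynomial.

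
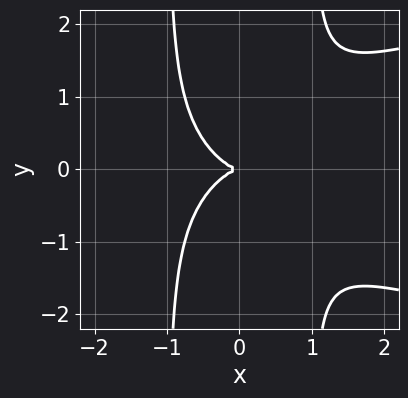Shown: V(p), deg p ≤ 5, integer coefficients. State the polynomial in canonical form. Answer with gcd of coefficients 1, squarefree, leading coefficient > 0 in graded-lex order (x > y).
The degree is 4 — no degree-3 curve has this shape.
Symmetries: it's symmetric under y → −y, forcing even powers of y.
From the visible intercepts: it meets the x-axis at x = 0 (among the integer gridlines); it meets the y-axis at y = 0 (among the integer gridlines).
Putting this together gives p.

x^2*y^2 - x^3 - y^2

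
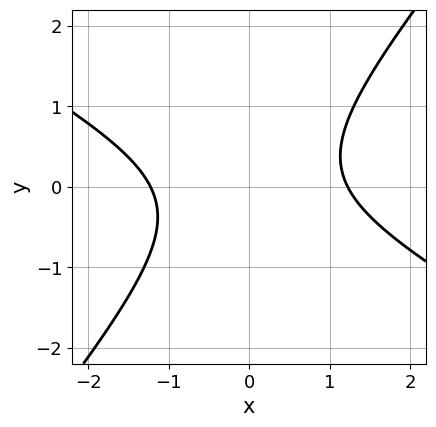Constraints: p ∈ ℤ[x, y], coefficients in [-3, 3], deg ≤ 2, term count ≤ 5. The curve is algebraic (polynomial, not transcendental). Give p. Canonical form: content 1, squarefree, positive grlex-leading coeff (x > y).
2*x^2 + 2*x*y - 3*y^2 - 3

(a) The degree is 2 — the shape is more complex than any degree-1 curve.
(b) Against the integer gridlines: the curve avoids every integer y-axis point in the box.
(c) Fitting integer coefficients to these (and the overall shape) gives p.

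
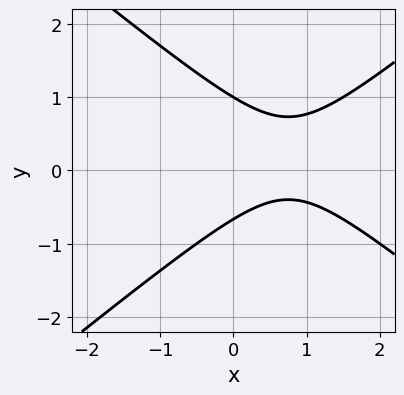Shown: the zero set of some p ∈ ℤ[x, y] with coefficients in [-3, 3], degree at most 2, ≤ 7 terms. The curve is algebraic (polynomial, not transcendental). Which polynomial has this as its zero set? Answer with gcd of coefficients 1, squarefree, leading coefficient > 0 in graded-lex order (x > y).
2*x^2 - 3*y^2 - 3*x + y + 2

1. The degree is 2 — the shape is more complex than any degree-1 curve.
2. Observable constraints: no x-intercept at any integer in the box; it crosses the y-axis at the gridline y = 1.
3. Fitting integer coefficients to these (and the overall shape) gives p.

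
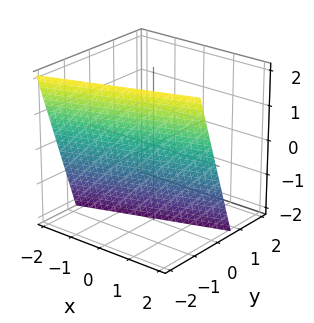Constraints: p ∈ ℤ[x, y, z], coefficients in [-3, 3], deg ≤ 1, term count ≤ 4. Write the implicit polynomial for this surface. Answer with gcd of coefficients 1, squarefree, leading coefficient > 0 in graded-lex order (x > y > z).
x - 3*y - z - 2

1. The degree is 1 — every cross-section is a straight line — this is a plane.
2. From the axis intercepts and sections: one x-axis crossing is at x = 2; it meets the z-axis at z = -2 (among the integer gridlines).
3. The integer polynomial consistent with all of this is the stated p.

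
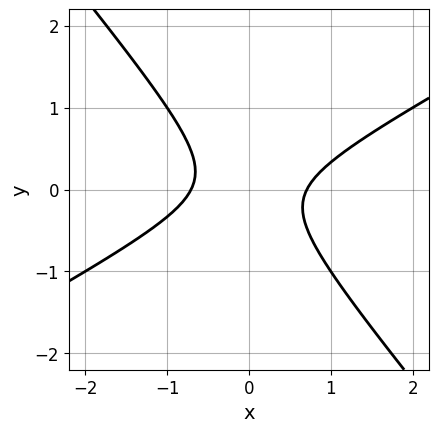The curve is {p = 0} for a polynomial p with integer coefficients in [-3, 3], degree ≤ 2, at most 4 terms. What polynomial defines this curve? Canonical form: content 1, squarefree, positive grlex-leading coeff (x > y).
2*x^2 - 2*x*y - 3*y^2 - 1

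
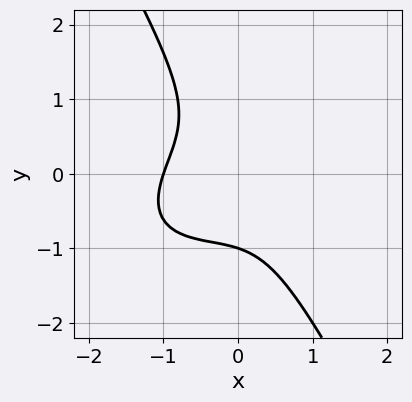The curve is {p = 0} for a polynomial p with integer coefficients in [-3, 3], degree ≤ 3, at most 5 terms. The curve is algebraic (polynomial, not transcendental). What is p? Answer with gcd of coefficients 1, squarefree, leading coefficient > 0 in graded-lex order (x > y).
x^3 - x^2*y + x*y^2 + y^3 + 1

Degree: the shape is more complex than any degree-2 curve, so deg p = 3.
Observable constraints: it crosses the x-axis at the gridline x = -1; it crosses the y-axis at the gridline y = -1.
These observations pin down the coefficients.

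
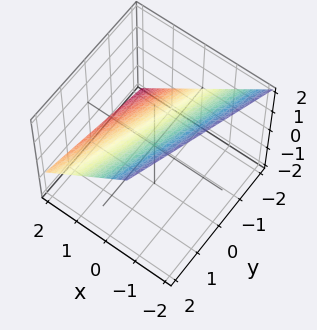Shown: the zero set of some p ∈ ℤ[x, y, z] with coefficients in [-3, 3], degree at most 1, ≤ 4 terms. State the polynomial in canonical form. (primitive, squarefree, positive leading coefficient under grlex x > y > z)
3*x - y + 3*z - 2

(a) The degree is 1 — the surface is flat (a plane).
(b) Observable constraints: it meets the y-axis at y = -2 (among the integer gridlines).
(c) Putting this together gives p.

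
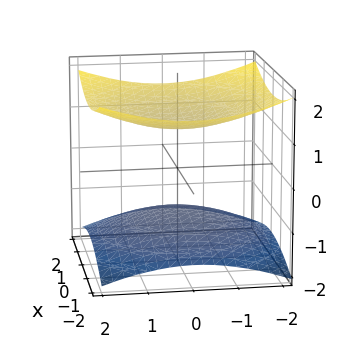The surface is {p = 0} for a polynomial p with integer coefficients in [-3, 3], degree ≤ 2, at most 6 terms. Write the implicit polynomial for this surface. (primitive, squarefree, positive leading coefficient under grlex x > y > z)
x^2 + y^2 - 3*z^2 + 3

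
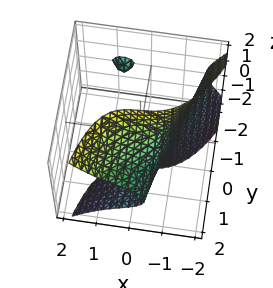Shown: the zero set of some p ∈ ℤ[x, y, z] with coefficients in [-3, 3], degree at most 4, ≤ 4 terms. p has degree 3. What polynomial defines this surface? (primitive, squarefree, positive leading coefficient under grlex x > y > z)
x^3 - y*z^2 + x*y + 1

(a) There are 2 components.
(b) deg p = 3.
(c) From the visible intercepts: the surface avoids every integer z-axis point in the box; one x-axis crossing is at x = -1; it misses every integer gridline on the y-axis.
(d) Solving for integer coefficients yields p as stated.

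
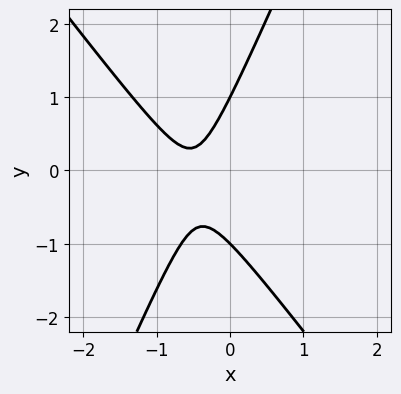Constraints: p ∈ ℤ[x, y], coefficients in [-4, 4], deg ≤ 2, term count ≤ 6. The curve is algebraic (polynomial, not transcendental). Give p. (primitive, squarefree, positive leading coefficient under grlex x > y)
3*x^2 + x*y - y^2 + 3*x + 1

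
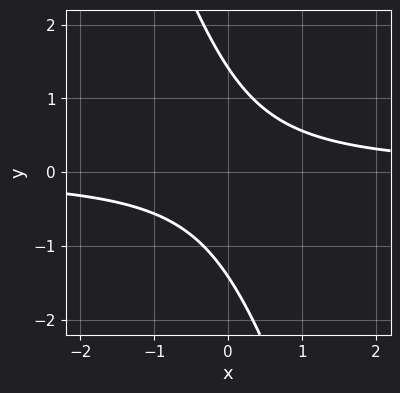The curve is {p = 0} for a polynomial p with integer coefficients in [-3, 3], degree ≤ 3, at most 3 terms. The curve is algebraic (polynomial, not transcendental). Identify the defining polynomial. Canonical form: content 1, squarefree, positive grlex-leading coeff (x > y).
(a) Degree: a generic line meets the curve in up to 2 points, so deg p = 2.
(b) From the axis intercepts and sections: no x-intercept at any integer in the box.
(c) Fitting integer coefficients to these (and the overall shape) gives p.

3*x*y + y^2 - 2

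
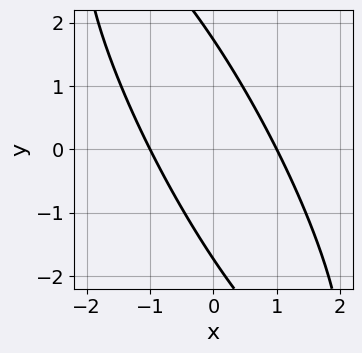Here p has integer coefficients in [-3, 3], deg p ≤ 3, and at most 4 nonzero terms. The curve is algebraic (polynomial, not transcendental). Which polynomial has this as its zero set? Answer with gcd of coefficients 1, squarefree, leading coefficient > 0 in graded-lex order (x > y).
3*x^2 + 3*x*y + y^2 - 3

First, degree: the shape is more complex than any degree-1 curve, so deg p = 2.
Then, from the visible intercepts: among the integer gridlines, it crosses the x-axis at x ∈ {-1, 1}.
Finally, assembling these constraints gives the stated polynomial.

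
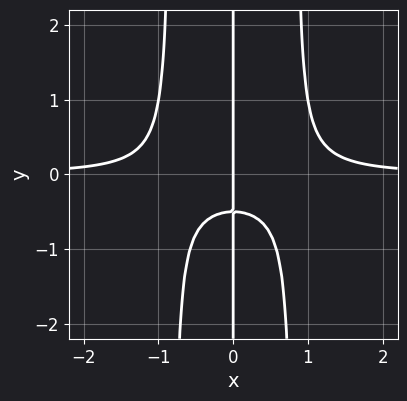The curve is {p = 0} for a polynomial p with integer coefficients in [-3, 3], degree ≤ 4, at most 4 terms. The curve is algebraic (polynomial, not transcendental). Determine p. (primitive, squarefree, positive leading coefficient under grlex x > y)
3*x^3*y - 2*x*y - x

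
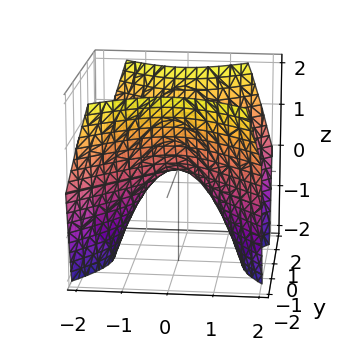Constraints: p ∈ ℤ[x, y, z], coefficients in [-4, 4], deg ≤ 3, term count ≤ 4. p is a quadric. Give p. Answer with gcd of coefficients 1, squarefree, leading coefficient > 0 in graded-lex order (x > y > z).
x^2 - y^2 + z

First, the degree is 2 — a saddle surface; a quadric.
Then, symmetries: mirror symmetry x ↦ −x ⇒ only even powers of x; mirror symmetry y ↦ −y ⇒ only even powers of y.
Then, observable constraints: it meets the x-axis at x = 0 (among the integer gridlines); it meets the z-axis at z = 0 (among the integer gridlines).
Finally, matching integer coefficients to the picture gives p.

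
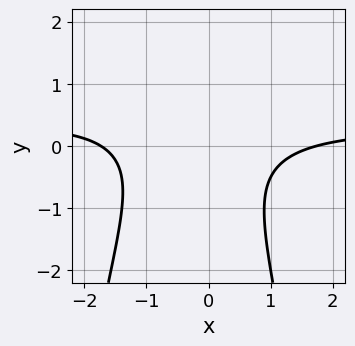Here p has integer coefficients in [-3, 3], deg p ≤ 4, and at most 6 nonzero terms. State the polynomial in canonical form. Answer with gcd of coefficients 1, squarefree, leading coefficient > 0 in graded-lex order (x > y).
3*x^2*y - x^2 + 2*x*y + 2*y^2 + 3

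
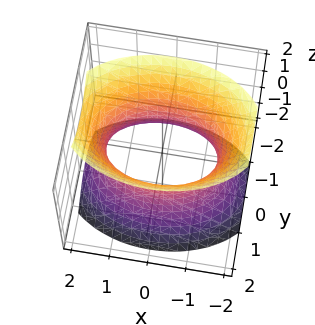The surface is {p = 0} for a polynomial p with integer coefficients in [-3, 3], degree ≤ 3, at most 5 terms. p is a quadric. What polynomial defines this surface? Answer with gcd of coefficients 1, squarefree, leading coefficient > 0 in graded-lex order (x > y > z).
First, the degree is 2 — one connected sheet with a waist; a quadric.
Then, symmetries: the z ↦ −z reflection is a symmetry, so z appears only in even powers; mirror symmetry x ↦ −x ⇒ only even powers of x; the y ↦ −y reflection is a symmetry, so y appears only in even powers.
Then, reading off the gridlines: the y-axis gridline crossings are at y ∈ {-1, 1}; it misses every integer gridline on the z-axis.
Finally, fitting integer coefficients to these (and the overall shape) gives p.

x^2 + 2*y^2 - z^2 - 2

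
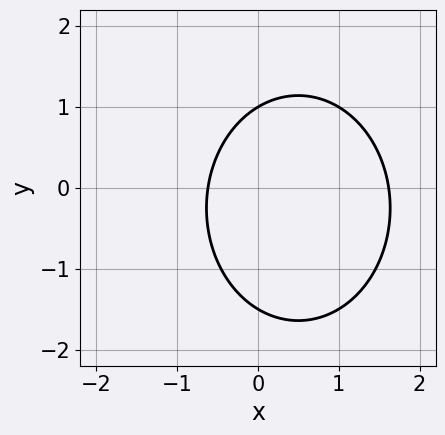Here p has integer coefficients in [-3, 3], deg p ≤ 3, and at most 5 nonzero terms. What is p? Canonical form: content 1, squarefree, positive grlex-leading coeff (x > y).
3*x^2 + 2*y^2 - 3*x + y - 3

The degree is 2 — a generic line meets the curve in up to 2 points.
Against the integer gridlines: it crosses the y-axis at the gridline y = 1.
Putting this together gives p.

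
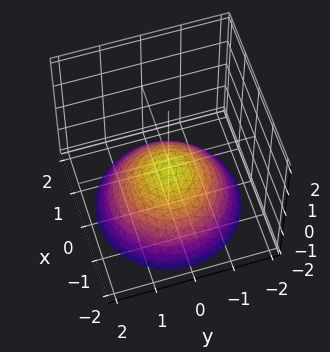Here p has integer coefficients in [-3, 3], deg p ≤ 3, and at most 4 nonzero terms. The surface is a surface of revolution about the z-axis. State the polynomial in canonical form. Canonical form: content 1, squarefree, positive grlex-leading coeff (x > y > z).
deg p = 2. A generic line meets the surface in up to 2 points.
Symmetries: the surface is invariant under rotation about z: p = q(x² + y², z).
From the visible intercepts: no x-intercept at any integer in the box; the surface avoids every integer y-axis point in the box; a circular section at z = -2 has radius between 1 and 2.
Matching integer coefficients to the picture gives p.

x^2 + y^2 + 2*z + 1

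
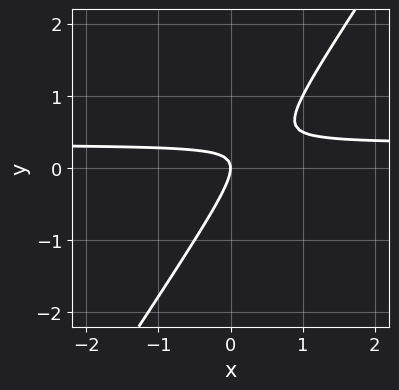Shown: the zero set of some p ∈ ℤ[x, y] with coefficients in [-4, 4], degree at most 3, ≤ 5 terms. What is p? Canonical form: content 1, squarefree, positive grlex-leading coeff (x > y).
1. deg p = 2. No degree-1 curve has this shape.
2. Checking where it meets the axes: it crosses the y-axis at the gridline y = 0; one x-axis crossing is at x = 0.
3. Putting this together gives p.

3*x*y - 2*y^2 - x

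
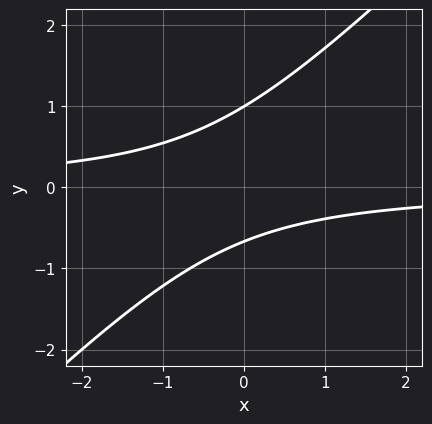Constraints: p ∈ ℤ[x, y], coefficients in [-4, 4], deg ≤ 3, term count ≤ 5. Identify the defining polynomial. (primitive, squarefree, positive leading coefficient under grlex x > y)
3*x*y - 3*y^2 + y + 2

(a) The degree is 2 — the shape is more complex than any degree-1 curve.
(b) Against the integer gridlines: no x-intercept at any integer in the box; it crosses the y-axis at the gridline y = 1.
(c) Putting this together gives p.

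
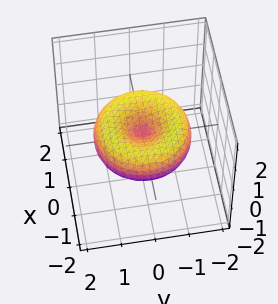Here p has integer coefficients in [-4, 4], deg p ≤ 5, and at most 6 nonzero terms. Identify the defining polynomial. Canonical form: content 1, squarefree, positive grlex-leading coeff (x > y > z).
x^4 + 2*x^2*y^2 + y^4 - 2*x^2 - 2*y^2 + 3*z^2

1. deg p = 4. The shape is more complex than any degree-3 surface.
2. By symmetry, every cross-section ⟂ z is a circle, so x, y appear only via x² + y².
3. Against the integer gridlines: a circular section at z = 0 has radius between 1 and 2; one x-axis crossing is at x = 0; one z-axis crossing is at z = 0.
4. The integer polynomial consistent with all of this is the stated p.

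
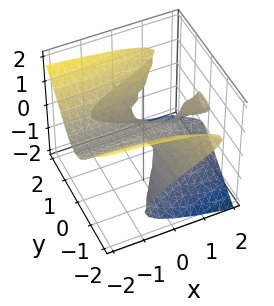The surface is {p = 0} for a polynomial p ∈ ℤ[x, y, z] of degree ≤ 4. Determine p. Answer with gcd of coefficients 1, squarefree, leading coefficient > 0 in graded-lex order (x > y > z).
1. deg p = 3. The shape is more complex than any degree-2 surface.
2. From the axis intercepts and sections: it crosses the z-axis at the gridline z = 0; the visible y-axis segment lies entirely on the surface; every point of the x-axis in the box is on the surface.
3. Solving for integer coefficients yields p as stated.

x*y^2 - 2*y^2*z + 3*z^3 - x*z + z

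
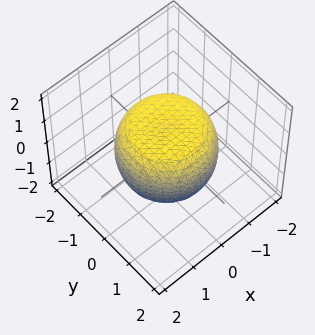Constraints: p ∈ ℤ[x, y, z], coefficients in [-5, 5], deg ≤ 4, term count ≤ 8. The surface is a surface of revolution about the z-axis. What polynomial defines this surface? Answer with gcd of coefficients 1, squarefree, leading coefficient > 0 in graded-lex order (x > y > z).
1. Degree: a generic line meets the surface in up to 4 points, so deg p = 4.
2. Symmetries: the z-axis is an axis of rotation, so x and y enter only as x² + y².
3. Observable constraints: the z-axis gridline crossings are at z ∈ {-1, 1}; a circular section at z = -1 has radius exactly 1.
4. Fitting integer coefficients to these (and the overall shape) gives p.

2*x^4 + 4*x^2*y^2 + 2*y^4 - 2*x^2 - 2*y^2 + 3*z^2 - 3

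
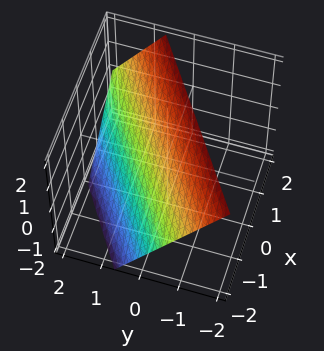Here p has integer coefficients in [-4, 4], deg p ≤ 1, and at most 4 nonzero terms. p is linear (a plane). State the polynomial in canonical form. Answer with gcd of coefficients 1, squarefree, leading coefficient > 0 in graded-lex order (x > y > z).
2*x - 3*y - 2*z + 2

(a) deg p = 1. The surface is flat (a plane).
(b) Against the integer gridlines: it meets the x-axis at x = -1 (among the integer gridlines); it crosses the z-axis at the gridline z = 1.
(c) Matching integer coefficients to the picture gives p.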